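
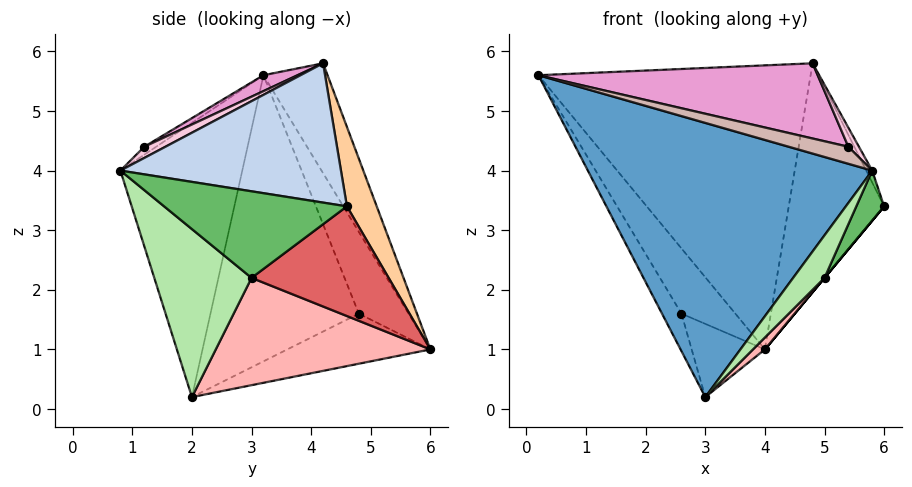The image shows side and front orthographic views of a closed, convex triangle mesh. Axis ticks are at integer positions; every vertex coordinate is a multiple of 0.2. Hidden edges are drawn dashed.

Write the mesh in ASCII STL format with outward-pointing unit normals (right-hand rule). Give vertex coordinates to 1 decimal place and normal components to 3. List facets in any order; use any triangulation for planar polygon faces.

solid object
 facet normal -0.394 -0.919 0.000
  outer loop
   vertex 3.0 2.0 0.2
   vertex 5.8 0.8 4.0
   vertex 0.2 3.2 5.6
  endloop
 endfacet
 facet normal 0.893 0.024 0.450
  outer loop
   vertex 4.8 4.2 5.8
   vertex 5.8 0.8 4.0
   vertex 6.0 4.6 3.4
  endloop
 endfacet
 facet normal -0.213 0.903 0.374
  outer loop
   vertex 4.8 4.2 5.8
   vertex 4.0 6.0 1.0
   vertex 0.2 3.2 5.6
  endloop
 endfacet
 facet normal 0.285 0.912 0.295
  outer loop
   vertex 4.8 4.2 5.8
   vertex 6.0 4.6 3.4
   vertex 4.0 6.0 1.0
  endloop
 endfacet
 facet normal 0.839 -0.128 -0.529
  outer loop
   vertex 5.0 3.0 2.2
   vertex 6.0 4.6 3.4
   vertex 5.8 0.8 4.0
  endloop
 endfacet
 facet normal 0.744 -0.240 -0.624
  outer loop
   vertex 5.0 3.0 2.2
   vertex 5.8 0.8 4.0
   vertex 3.0 2.0 0.2
  endloop
 endfacet
 facet normal 0.768 0.000 -0.640
  outer loop
   vertex 5.0 3.0 2.2
   vertex 4.0 6.0 1.0
   vertex 6.0 4.6 3.4
  endloop
 endfacet
 facet normal 0.716 -0.040 -0.697
  outer loop
   vertex 5.0 3.0 2.2
   vertex 3.0 2.0 0.2
   vertex 4.0 6.0 1.0
  endloop
 endfacet
 facet normal -0.871 0.114 -0.477
  outer loop
   vertex 2.6 4.8 1.6
   vertex 3.0 2.0 0.2
   vertex 0.2 3.2 5.6
  endloop
 endfacet
 facet normal -0.674 0.730 -0.112
  outer loop
   vertex 2.6 4.8 1.6
   vertex 0.2 3.2 5.6
   vertex 4.0 6.0 1.0
  endloop
 endfacet
 facet normal -0.580 0.297 -0.759
  outer loop
   vertex 2.6 4.8 1.6
   vertex 4.0 6.0 1.0
   vertex 3.0 2.0 0.2
  endloop
 endfacet
 facet normal -0.154 -0.772 0.617
  outer loop
   vertex 5.4 1.2 4.4
   vertex 0.2 3.2 5.6
   vertex 5.8 0.8 4.0
  endloop
 endfacet
 facet normal 0.050 -0.414 0.909
  outer loop
   vertex 5.4 1.2 4.4
   vertex 4.8 4.2 5.8
   vertex 0.2 3.2 5.6
  endloop
 endfacet
 facet normal 0.535 -0.267 0.802
  outer loop
   vertex 5.4 1.2 4.4
   vertex 5.8 0.8 4.0
   vertex 4.8 4.2 5.8
  endloop
 endfacet
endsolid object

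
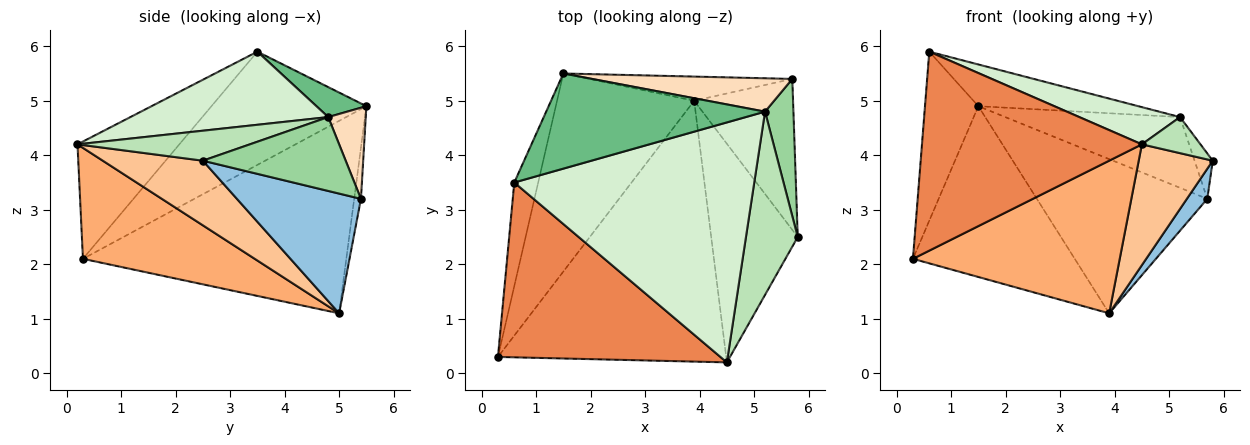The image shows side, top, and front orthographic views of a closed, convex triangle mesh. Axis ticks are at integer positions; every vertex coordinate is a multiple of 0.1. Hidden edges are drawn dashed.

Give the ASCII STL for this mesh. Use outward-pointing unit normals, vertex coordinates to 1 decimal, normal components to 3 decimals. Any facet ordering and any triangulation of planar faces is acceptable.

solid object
 facet normal -0.728 0.447 -0.519
  outer loop
   vertex 3.9 5.0 1.1
   vertex 0.3 0.3 2.1
   vertex 1.5 5.5 4.9
  endloop
 endfacet
 facet normal 0.765 -0.126 -0.632
  outer loop
   vertex 5.7 5.4 3.2
   vertex 5.8 2.5 3.9
   vertex 3.9 5.0 1.1
  endloop
 endfacet
 facet normal -0.039 0.987 -0.155
  outer loop
   vertex 5.7 5.4 3.2
   vertex 3.9 5.0 1.1
   vertex 1.5 5.5 4.9
  endloop
 endfacet
 facet normal -0.927 0.319 -0.196
  outer loop
   vertex 0.6 3.5 5.9
   vertex 1.5 5.5 4.9
   vertex 0.3 0.3 2.1
  endloop
 endfacet
 facet normal -0.329 -0.709 0.623
  outer loop
   vertex 4.5 0.2 4.2
   vertex 0.6 3.5 5.9
   vertex 0.3 0.3 2.1
  endloop
 endfacet
 facet normal 0.387 -0.466 -0.796
  outer loop
   vertex 4.5 0.2 4.2
   vertex 0.3 0.3 2.1
   vertex 3.9 5.0 1.1
  endloop
 endfacet
 facet normal 0.547 -0.405 -0.733
  outer loop
   vertex 4.5 0.2 4.2
   vertex 3.9 5.0 1.1
   vertex 5.8 2.5 3.9
  endloop
 endfacet
 facet normal 0.191 0.888 0.419
  outer loop
   vertex 5.2 4.8 4.7
   vertex 5.7 5.4 3.2
   vertex 1.5 5.5 4.9
  endloop
 endfacet
 facet normal 0.124 0.398 0.909
  outer loop
   vertex 5.2 4.8 4.7
   vertex 1.5 5.5 4.9
   vertex 0.6 3.5 5.9
  endloop
 endfacet
 facet normal 0.927 0.118 0.356
  outer loop
   vertex 5.2 4.8 4.7
   vertex 5.8 2.5 3.9
   vertex 5.7 5.4 3.2
  endloop
 endfacet
 facet normal 0.494 -0.168 0.853
  outer loop
   vertex 5.2 4.8 4.7
   vertex 4.5 0.2 4.2
   vertex 5.8 2.5 3.9
  endloop
 endfacet
 facet normal 0.288 -0.147 0.946
  outer loop
   vertex 5.2 4.8 4.7
   vertex 0.6 3.5 5.9
   vertex 4.5 0.2 4.2
  endloop
 endfacet
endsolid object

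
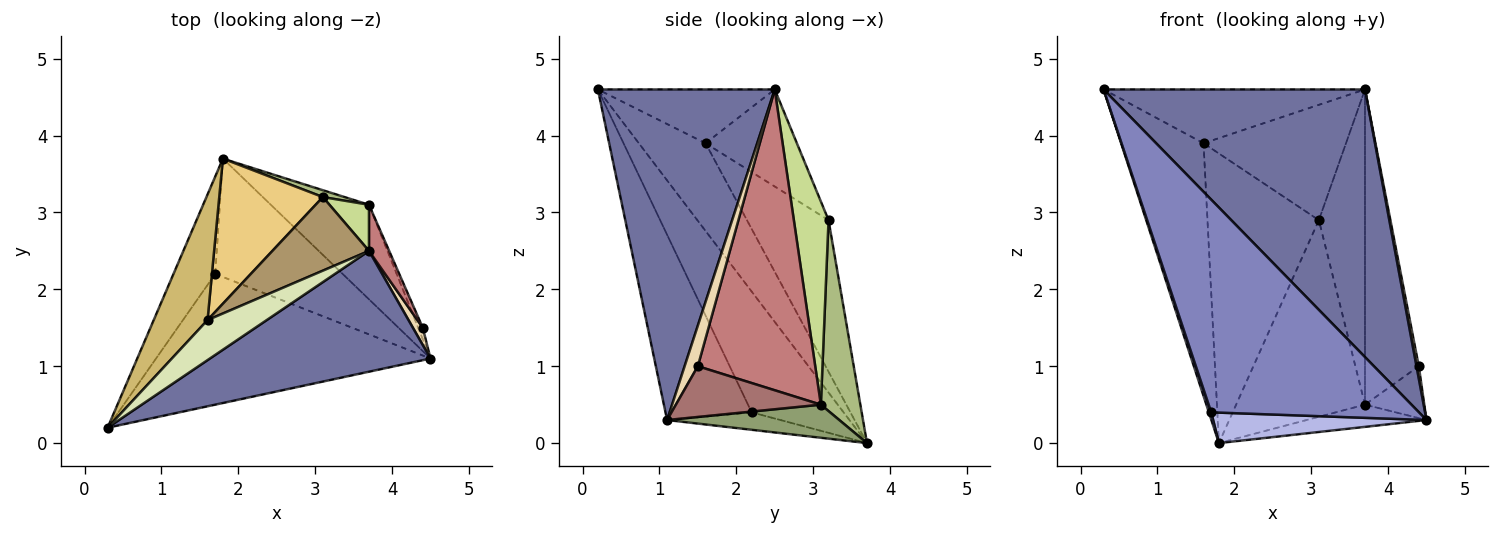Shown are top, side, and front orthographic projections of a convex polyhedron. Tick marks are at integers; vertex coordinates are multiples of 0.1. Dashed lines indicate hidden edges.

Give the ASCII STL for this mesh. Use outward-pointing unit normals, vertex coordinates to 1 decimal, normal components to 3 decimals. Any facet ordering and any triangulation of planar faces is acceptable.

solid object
 facet normal 0.525 -0.776 0.350
  outer loop
   vertex 3.7 2.5 4.6
   vertex 0.3 0.2 4.6
   vertex 4.5 1.1 0.3
  endloop
 endfacet
 facet normal -0.333 -0.803 -0.494
  outer loop
   vertex 1.7 2.2 0.4
   vertex 4.5 1.1 0.3
   vertex 0.3 0.2 4.6
  endloop
 endfacet
 facet normal -0.945 -0.024 -0.326
  outer loop
   vertex 1.7 2.2 0.4
   vertex 0.3 0.2 4.6
   vertex 1.8 3.7 0.0
  endloop
 endfacet
 facet normal -0.131 -0.247 -0.960
  outer loop
   vertex 1.7 2.2 0.4
   vertex 1.8 3.7 0.0
   vertex 4.5 1.1 0.3
  endloop
 endfacet
 facet normal 0.312 0.217 -0.925
  outer loop
   vertex 3.7 3.1 0.5
   vertex 4.5 1.1 0.3
   vertex 1.8 3.7 0.0
  endloop
 endfacet
 facet normal 0.293 0.956 0.033
  outer loop
   vertex 3.7 3.1 0.5
   vertex 1.8 3.7 0.0
   vertex 3.1 3.2 2.9
  endloop
 endfacet
 facet normal 0.597 0.794 0.116
  outer loop
   vertex 3.7 3.1 0.5
   vertex 3.1 3.2 2.9
   vertex 3.7 2.5 4.6
  endloop
 endfacet
 facet normal -0.477 0.705 0.524
  outer loop
   vertex 1.6 1.6 3.9
   vertex 0.3 0.2 4.6
   vertex 3.7 2.5 4.6
  endloop
 endfacet
 facet normal -0.476 0.742 0.473
  outer loop
   vertex 1.6 1.6 3.9
   vertex 3.7 2.5 4.6
   vertex 3.1 3.2 2.9
  endloop
 endfacet
 facet normal -0.587 0.725 0.360
  outer loop
   vertex 1.6 1.6 3.9
   vertex 1.8 3.7 0.0
   vertex 0.3 0.2 4.6
  endloop
 endfacet
 facet normal -0.548 0.748 0.375
  outer loop
   vertex 1.6 1.6 3.9
   vertex 3.1 3.2 2.9
   vertex 1.8 3.7 0.0
  endloop
 endfacet
 facet normal 0.958 -0.168 0.233
  outer loop
   vertex 4.4 1.5 1.0
   vertex 3.7 2.5 4.6
   vertex 4.5 1.1 0.3
  endloop
 endfacet
 facet normal 0.922 0.377 -0.084
  outer loop
   vertex 4.4 1.5 1.0
   vertex 4.5 1.1 0.3
   vertex 3.7 3.1 0.5
  endloop
 endfacet
 facet normal 0.907 0.416 0.061
  outer loop
   vertex 4.4 1.5 1.0
   vertex 3.7 3.1 0.5
   vertex 3.7 2.5 4.6
  endloop
 endfacet
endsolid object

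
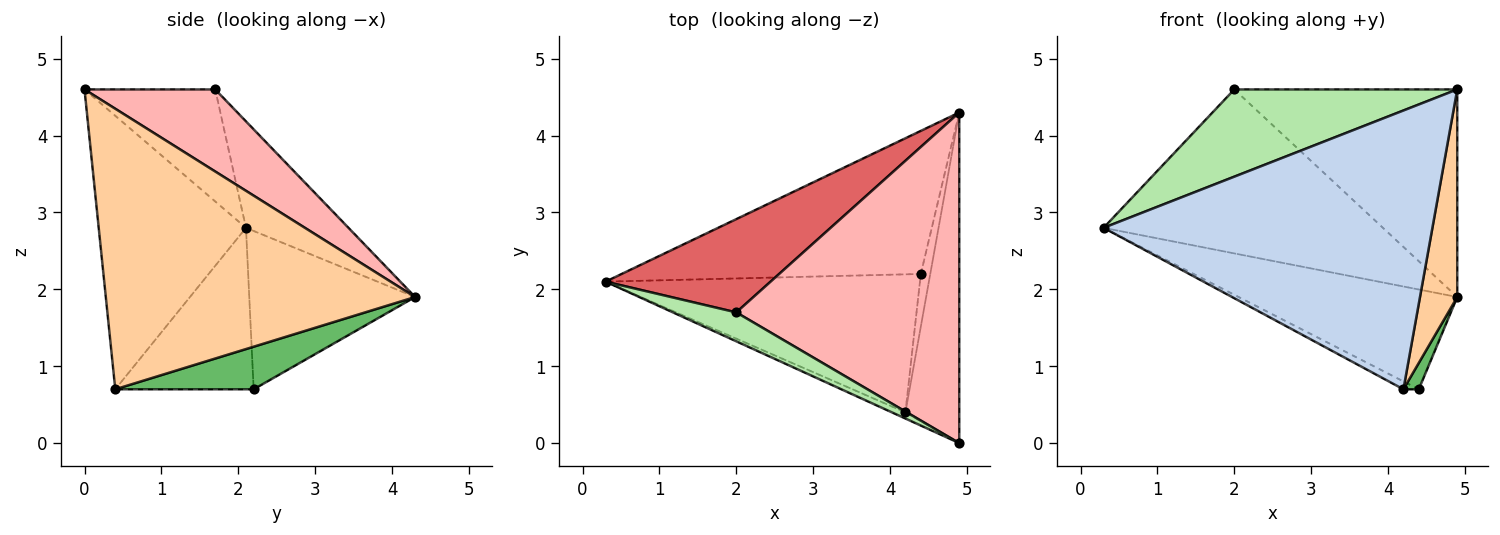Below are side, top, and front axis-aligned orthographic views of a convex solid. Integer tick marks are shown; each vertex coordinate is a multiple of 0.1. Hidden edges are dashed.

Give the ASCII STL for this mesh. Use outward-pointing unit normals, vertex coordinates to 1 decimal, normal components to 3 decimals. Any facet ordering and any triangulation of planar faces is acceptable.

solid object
 facet normal -0.398 0.525 -0.752
  outer loop
   vertex 4.4 2.2 0.7
   vertex 0.3 2.1 2.8
   vertex 4.9 4.3 1.9
  endloop
 endfacet
 facet normal -0.409 -0.912 -0.020
  outer loop
   vertex 4.2 0.4 0.7
   vertex 4.9 0.0 4.6
   vertex 0.3 2.1 2.8
  endloop
 endfacet
 facet normal -0.456 0.051 -0.888
  outer loop
   vertex 4.2 0.4 0.7
   vertex 0.3 2.1 2.8
   vertex 4.4 2.2 0.7
  endloop
 endfacet
 facet normal 0.975 -0.117 -0.187
  outer loop
   vertex 4.2 0.4 0.7
   vertex 4.9 4.3 1.9
   vertex 4.9 0.0 4.6
  endloop
 endfacet
 facet normal 0.970 -0.108 -0.216
  outer loop
   vertex 4.2 0.4 0.7
   vertex 4.4 2.2 0.7
   vertex 4.9 4.3 1.9
  endloop
 endfacet
 facet normal -0.486 -0.829 0.275
  outer loop
   vertex 2.0 1.7 4.6
   vertex 0.3 2.1 2.8
   vertex 4.9 0.0 4.6
  endloop
 endfacet
 facet normal -0.304 0.828 0.471
  outer loop
   vertex 2.0 1.7 4.6
   vertex 4.9 4.3 1.9
   vertex 0.3 2.1 2.8
  endloop
 endfacet
 facet normal 0.298 0.508 0.809
  outer loop
   vertex 2.0 1.7 4.6
   vertex 4.9 0.0 4.6
   vertex 4.9 4.3 1.9
  endloop
 endfacet
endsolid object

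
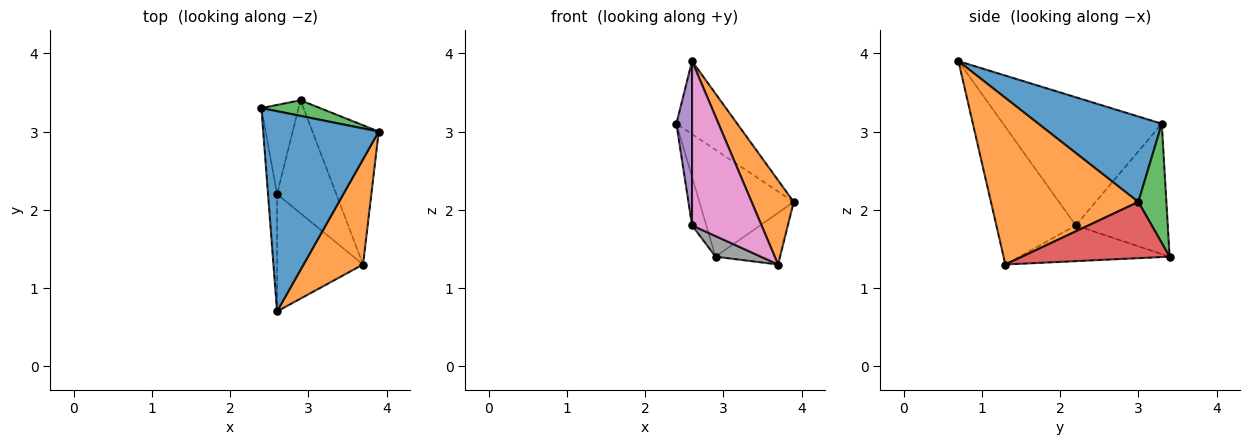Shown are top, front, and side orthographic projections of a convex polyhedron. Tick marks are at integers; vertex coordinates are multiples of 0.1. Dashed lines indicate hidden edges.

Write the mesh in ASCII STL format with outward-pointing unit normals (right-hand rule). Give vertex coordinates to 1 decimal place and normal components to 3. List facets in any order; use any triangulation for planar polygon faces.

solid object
 facet normal 0.571 0.281 0.772
  outer loop
   vertex 2.6 0.7 3.9
   vertex 3.9 3.0 2.1
   vertex 2.4 3.3 3.1
  endloop
 endfacet
 facet normal 0.909 -0.260 0.325
  outer loop
   vertex 3.7 1.3 1.3
   vertex 3.9 3.0 2.1
   vertex 2.6 0.7 3.9
  endloop
 endfacet
 facet normal 0.282 0.949 0.139
  outer loop
   vertex 2.9 3.4 1.4
   vertex 2.4 3.3 3.1
   vertex 3.9 3.0 2.1
  endloop
 endfacet
 facet normal 0.622 0.272 -0.734
  outer loop
   vertex 2.9 3.4 1.4
   vertex 3.9 3.0 2.1
   vertex 3.7 1.3 1.3
  endloop
 endfacet
 facet normal -0.993 -0.098 -0.070
  outer loop
   vertex 2.6 2.2 1.8
   vertex 2.6 0.7 3.9
   vertex 2.4 3.3 3.1
  endloop
 endfacet
 facet normal -0.951 0.147 -0.271
  outer loop
   vertex 2.6 2.2 1.8
   vertex 2.4 3.3 3.1
   vertex 2.9 3.4 1.4
  endloop
 endfacet
 facet normal -0.681 -0.596 -0.426
  outer loop
   vertex 2.6 2.2 1.8
   vertex 3.7 1.3 1.3
   vertex 2.6 0.7 3.9
  endloop
 endfacet
 facet normal -0.511 -0.154 -0.846
  outer loop
   vertex 2.6 2.2 1.8
   vertex 2.9 3.4 1.4
   vertex 3.7 1.3 1.3
  endloop
 endfacet
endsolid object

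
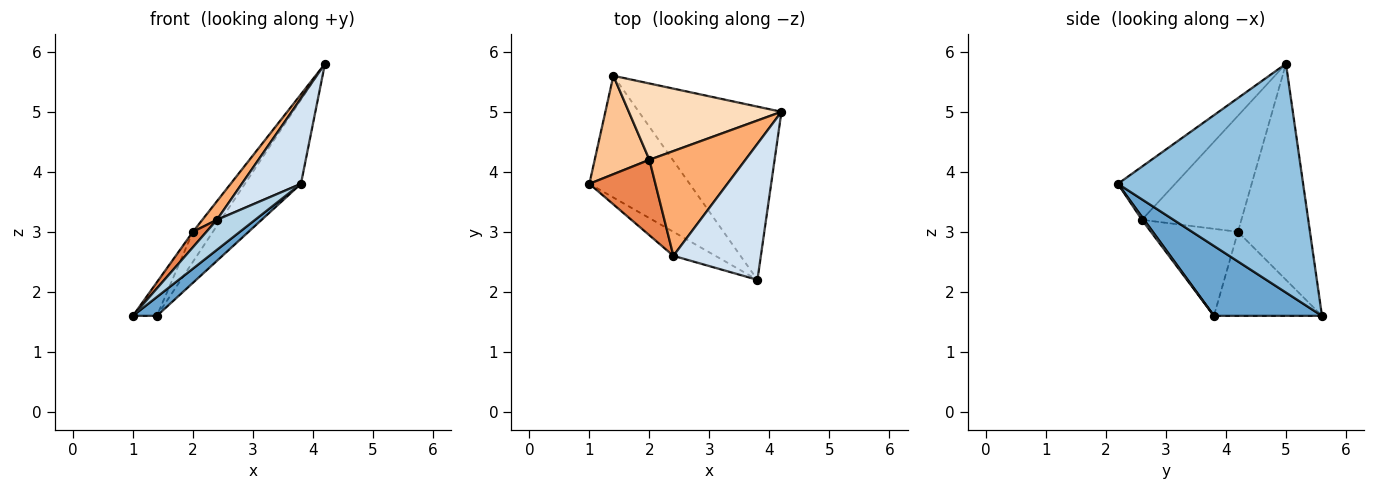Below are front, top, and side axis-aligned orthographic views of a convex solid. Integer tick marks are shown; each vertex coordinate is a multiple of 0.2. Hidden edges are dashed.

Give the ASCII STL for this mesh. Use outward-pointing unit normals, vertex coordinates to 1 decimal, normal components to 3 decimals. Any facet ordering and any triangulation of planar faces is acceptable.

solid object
 facet normal 0.567 -0.126 -0.814
  outer loop
   vertex 1.4 5.6 1.6
   vertex 3.8 2.2 3.8
   vertex 1.0 3.8 1.6
  endloop
 endfacet
 facet normal 0.822 0.249 -0.512
  outer loop
   vertex 1.4 5.6 1.6
   vertex 4.2 5.0 5.8
   vertex 3.8 2.2 3.8
  endloop
 endfacet
 facet normal 0.045 -0.780 -0.624
  outer loop
   vertex 2.4 2.6 3.2
   vertex 1.0 3.8 1.6
   vertex 3.8 2.2 3.8
  endloop
 endfacet
 facet normal -0.458 -0.473 0.753
  outer loop
   vertex 2.4 2.6 3.2
   vertex 3.8 2.2 3.8
   vertex 4.2 5.0 5.8
  endloop
 endfacet
 facet normal -0.791 -0.123 0.600
  outer loop
   vertex 2.0 4.2 3.0
   vertex 1.0 3.8 1.6
   vertex 2.4 2.6 3.2
  endloop
 endfacet
 facet normal -0.766 -0.112 0.634
  outer loop
   vertex 2.0 4.2 3.0
   vertex 2.4 2.6 3.2
   vertex 4.2 5.0 5.8
  endloop
 endfacet
 facet normal -0.824 0.183 0.536
  outer loop
   vertex 2.0 4.2 3.0
   vertex 1.4 5.6 1.6
   vertex 1.0 3.8 1.6
  endloop
 endfacet
 facet normal -0.797 0.221 0.563
  outer loop
   vertex 2.0 4.2 3.0
   vertex 4.2 5.0 5.8
   vertex 1.4 5.6 1.6
  endloop
 endfacet
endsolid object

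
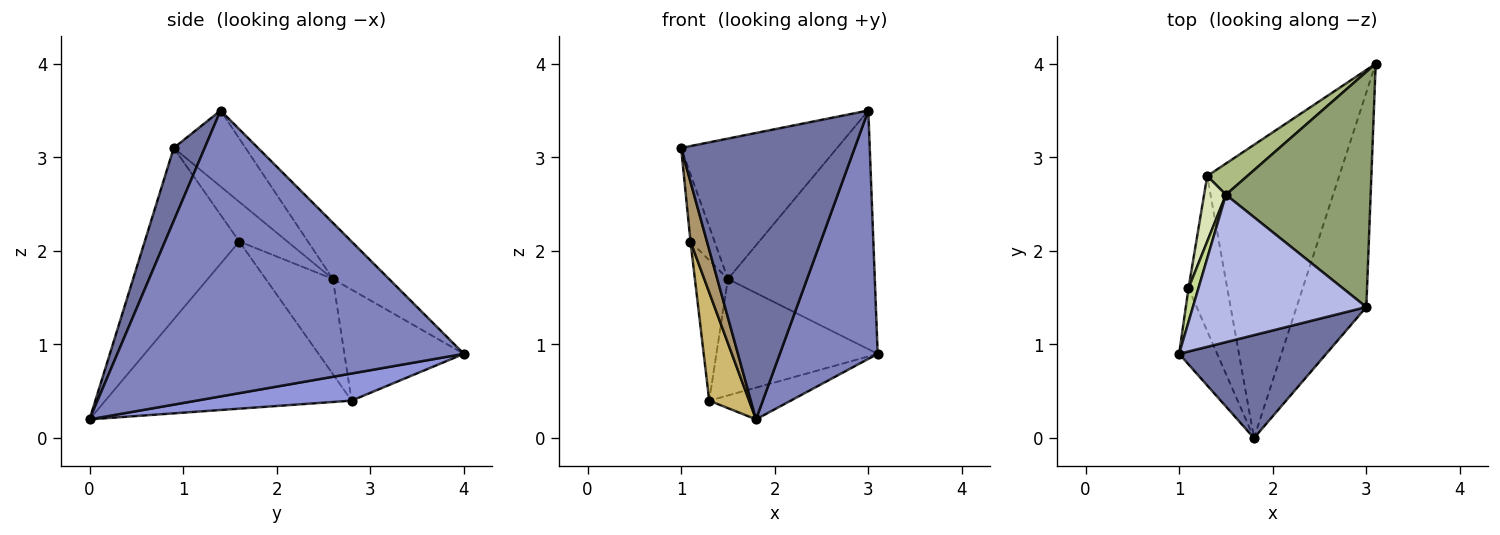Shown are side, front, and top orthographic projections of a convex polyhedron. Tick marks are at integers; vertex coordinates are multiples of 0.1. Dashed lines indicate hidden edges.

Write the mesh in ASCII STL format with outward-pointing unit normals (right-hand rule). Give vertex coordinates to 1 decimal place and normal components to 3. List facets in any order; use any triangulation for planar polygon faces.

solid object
 facet normal 0.165 -0.928 0.334
  outer loop
   vertex 1.8 0.0 0.2
   vertex 3.0 1.4 3.5
   vertex 1.0 0.9 3.1
  endloop
 endfacet
 facet normal 0.937 -0.265 -0.228
  outer loop
   vertex 1.8 0.0 0.2
   vertex 3.1 4.0 0.9
   vertex 3.0 1.4 3.5
  endloop
 endfacet
 facet normal 0.200 0.105 -0.974
  outer loop
   vertex 1.3 2.8 0.4
   vertex 3.1 4.0 0.9
   vertex 1.8 0.0 0.2
  endloop
 endfacet
 facet normal -0.302 0.657 0.690
  outer loop
   vertex 1.5 2.6 1.7
   vertex 1.0 0.9 3.1
   vertex 3.0 1.4 3.5
  endloop
 endfacet
 facet normal -0.263 0.687 0.677
  outer loop
   vertex 1.5 2.6 1.7
   vertex 3.0 1.4 3.5
   vertex 3.1 4.0 0.9
  endloop
 endfacet
 facet normal -0.582 0.785 0.210
  outer loop
   vertex 1.5 2.6 1.7
   vertex 3.1 4.0 0.9
   vertex 1.3 2.8 0.4
  endloop
 endfacet
 facet normal -0.873 0.436 0.218
  outer loop
   vertex 1.1 1.6 2.1
   vertex 1.0 0.9 3.1
   vertex 1.5 2.6 1.7
  endloop
 endfacet
 facet normal -0.879 0.432 0.202
  outer loop
   vertex 1.1 1.6 2.1
   vertex 1.5 2.6 1.7
   vertex 1.3 2.8 0.4
  endloop
 endfacet
 facet normal -0.962 -0.168 -0.214
  outer loop
   vertex 1.1 1.6 2.1
   vertex 1.8 0.0 0.2
   vertex 1.0 0.9 3.1
  endloop
 endfacet
 facet normal -0.962 -0.156 -0.223
  outer loop
   vertex 1.1 1.6 2.1
   vertex 1.3 2.8 0.4
   vertex 1.8 0.0 0.2
  endloop
 endfacet
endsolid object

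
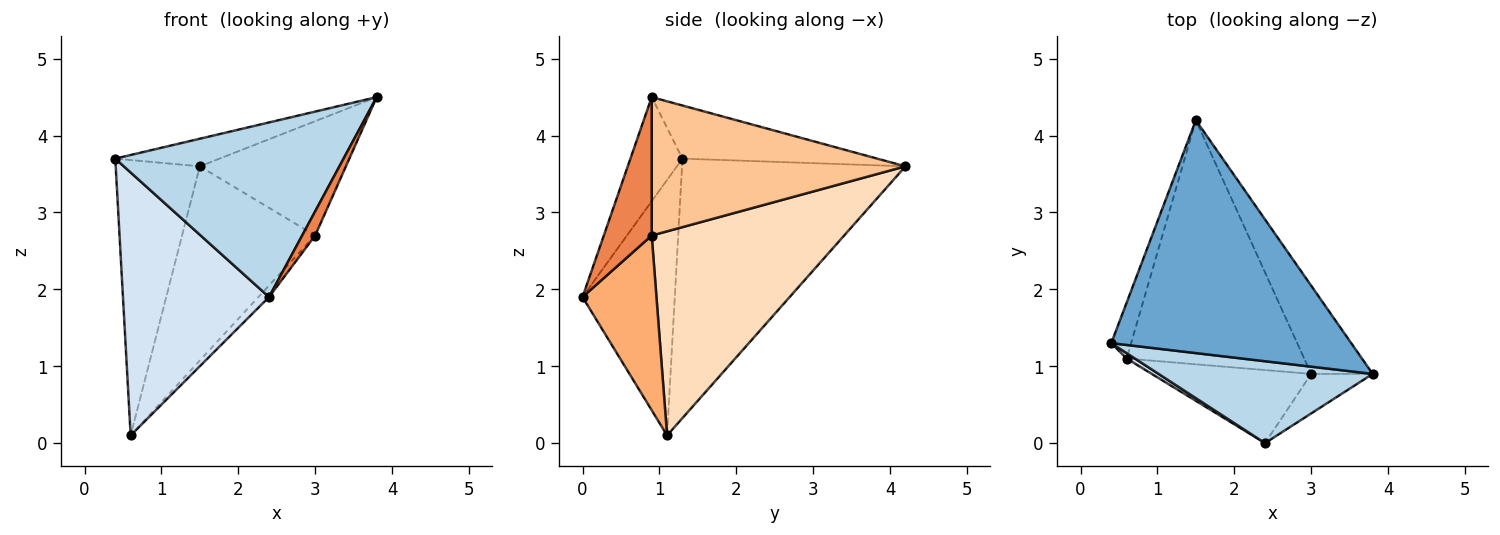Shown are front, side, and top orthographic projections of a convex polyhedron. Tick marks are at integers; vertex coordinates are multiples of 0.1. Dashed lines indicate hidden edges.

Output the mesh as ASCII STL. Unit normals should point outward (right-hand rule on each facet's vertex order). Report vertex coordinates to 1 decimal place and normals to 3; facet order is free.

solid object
 facet normal -0.215 0.115 0.970
  outer loop
   vertex 1.5 4.2 3.6
   vertex 0.4 1.3 3.7
   vertex 3.8 0.9 4.5
  endloop
 endfacet
 facet normal -0.933 0.352 -0.071
  outer loop
   vertex 0.6 1.1 0.1
   vertex 0.4 1.3 3.7
   vertex 1.5 4.2 3.6
  endloop
 endfacet
 facet normal -0.202 -0.887 0.416
  outer loop
   vertex 2.4 0.0 1.9
   vertex 3.8 0.9 4.5
   vertex 0.4 1.3 3.7
  endloop
 endfacet
 facet normal -0.534 -0.845 0.017
  outer loop
   vertex 2.4 0.0 1.9
   vertex 0.4 1.3 3.7
   vertex 0.6 1.1 0.1
  endloop
 endfacet
 facet normal 0.887 -0.241 -0.394
  outer loop
   vertex 3.0 0.9 2.7
   vertex 3.8 0.9 4.5
   vertex 2.4 0.0 1.9
  endloop
 endfacet
 facet normal 0.735 0.106 -0.670
  outer loop
   vertex 3.0 0.9 2.7
   vertex 2.4 0.0 1.9
   vertex 0.6 1.1 0.1
  endloop
 endfacet
 facet normal 0.809 0.466 -0.359
  outer loop
   vertex 3.0 0.9 2.7
   vertex 1.5 4.2 3.6
   vertex 3.8 0.9 4.5
  endloop
 endfacet
 facet normal 0.669 0.463 -0.582
  outer loop
   vertex 3.0 0.9 2.7
   vertex 0.6 1.1 0.1
   vertex 1.5 4.2 3.6
  endloop
 endfacet
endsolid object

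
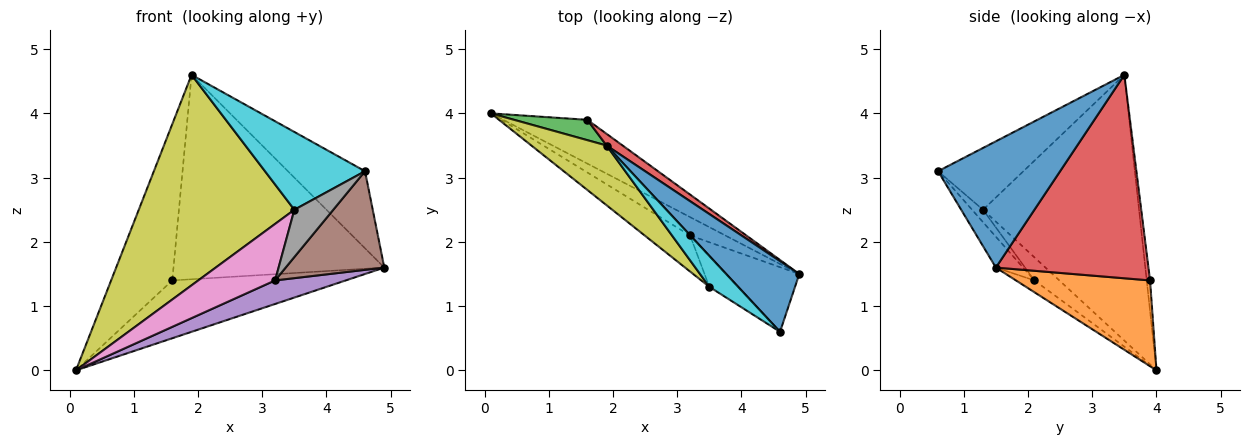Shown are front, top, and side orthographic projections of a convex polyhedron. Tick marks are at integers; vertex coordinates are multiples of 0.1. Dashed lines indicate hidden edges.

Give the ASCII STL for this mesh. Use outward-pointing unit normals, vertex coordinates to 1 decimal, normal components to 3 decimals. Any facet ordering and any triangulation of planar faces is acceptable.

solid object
 facet normal 0.759 0.480 0.440
  outer loop
   vertex 1.9 3.5 4.6
   vertex 4.6 0.6 3.1
   vertex 4.9 1.5 1.6
  endloop
 endfacet
 facet normal 0.525 0.679 -0.514
  outer loop
   vertex 1.6 3.9 1.4
   vertex 4.9 1.5 1.6
   vertex 0.1 4.0 0.0
  endloop
 endfacet
 facet normal -0.054 0.990 0.129
  outer loop
   vertex 1.6 3.9 1.4
   vertex 0.1 4.0 0.0
   vertex 1.9 3.5 4.6
  endloop
 endfacet
 facet normal 0.586 0.809 0.046
  outer loop
   vertex 1.6 3.9 1.4
   vertex 1.9 3.5 4.6
   vertex 4.9 1.5 1.6
  endloop
 endfacet
 facet normal -0.202 -0.773 -0.602
  outer loop
   vertex 3.2 2.1 1.4
   vertex 0.1 4.0 0.0
   vertex 4.9 1.5 1.6
  endloop
 endfacet
 facet normal -0.225 -0.815 -0.534
  outer loop
   vertex 3.2 2.1 1.4
   vertex 4.9 1.5 1.6
   vertex 4.6 0.6 3.1
  endloop
 endfacet
 facet normal -0.264 -0.813 -0.519
  outer loop
   vertex 3.5 1.3 2.5
   vertex 0.1 4.0 0.0
   vertex 3.2 2.1 1.4
  endloop
 endfacet
 facet normal -0.230 -0.816 -0.531
  outer loop
   vertex 3.5 1.3 2.5
   vertex 3.2 2.1 1.4
   vertex 4.6 0.6 3.1
  endloop
 endfacet
 facet normal -0.694 -0.692 0.196
  outer loop
   vertex 3.5 1.3 2.5
   vertex 1.9 3.5 4.6
   vertex 0.1 4.0 0.0
  endloop
 endfacet
 facet normal -0.621 -0.728 0.289
  outer loop
   vertex 3.5 1.3 2.5
   vertex 4.6 0.6 3.1
   vertex 1.9 3.5 4.6
  endloop
 endfacet
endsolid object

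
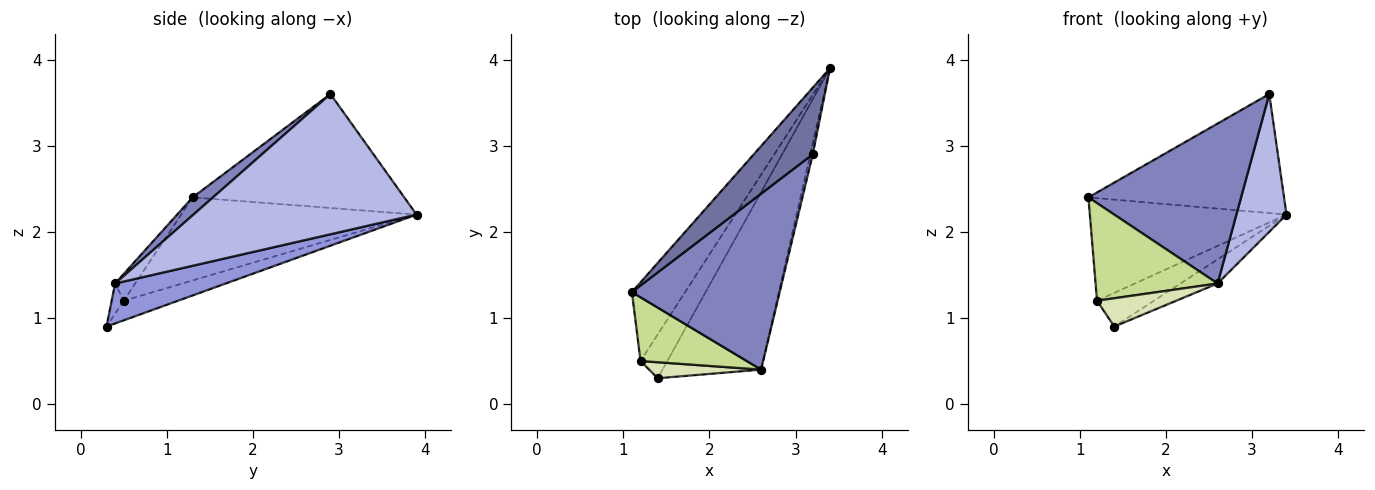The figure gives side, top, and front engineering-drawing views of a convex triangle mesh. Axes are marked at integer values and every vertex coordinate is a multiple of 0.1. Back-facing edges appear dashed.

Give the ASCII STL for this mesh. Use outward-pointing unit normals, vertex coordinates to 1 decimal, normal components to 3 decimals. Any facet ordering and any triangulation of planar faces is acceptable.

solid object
 facet normal -0.686 0.635 0.355
  outer loop
   vertex 3.2 2.9 3.6
   vertex 3.4 3.9 2.2
   vertex 1.1 1.3 2.4
  endloop
 endfacet
 facet normal 0.089 -0.670 0.737
  outer loop
   vertex 2.6 0.4 1.4
   vertex 3.2 2.9 3.6
   vertex 1.1 1.3 2.4
  endloop
 endfacet
 facet normal 0.373 0.125 -0.919
  outer loop
   vertex 2.6 0.4 1.4
   vertex 1.4 0.3 0.9
   vertex 3.4 3.9 2.2
  endloop
 endfacet
 facet normal 0.976 -0.219 -0.017
  outer loop
   vertex 2.6 0.4 1.4
   vertex 3.4 3.9 2.2
   vertex 3.2 2.9 3.6
  endloop
 endfacet
 facet normal -0.689 0.575 -0.441
  outer loop
   vertex 1.2 0.5 1.2
   vertex 1.1 1.3 2.4
   vertex 3.4 3.9 2.2
  endloop
 endfacet
 facet normal -0.502 0.527 -0.686
  outer loop
   vertex 1.2 0.5 1.2
   vertex 3.4 3.9 2.2
   vertex 1.4 0.3 0.9
  endloop
 endfacet
 facet normal -0.137 -0.829 0.542
  outer loop
   vertex 1.2 0.5 1.2
   vertex 2.6 0.4 1.4
   vertex 1.1 1.3 2.4
  endloop
 endfacet
 facet normal -0.131 -0.863 0.488
  outer loop
   vertex 1.2 0.5 1.2
   vertex 1.4 0.3 0.9
   vertex 2.6 0.4 1.4
  endloop
 endfacet
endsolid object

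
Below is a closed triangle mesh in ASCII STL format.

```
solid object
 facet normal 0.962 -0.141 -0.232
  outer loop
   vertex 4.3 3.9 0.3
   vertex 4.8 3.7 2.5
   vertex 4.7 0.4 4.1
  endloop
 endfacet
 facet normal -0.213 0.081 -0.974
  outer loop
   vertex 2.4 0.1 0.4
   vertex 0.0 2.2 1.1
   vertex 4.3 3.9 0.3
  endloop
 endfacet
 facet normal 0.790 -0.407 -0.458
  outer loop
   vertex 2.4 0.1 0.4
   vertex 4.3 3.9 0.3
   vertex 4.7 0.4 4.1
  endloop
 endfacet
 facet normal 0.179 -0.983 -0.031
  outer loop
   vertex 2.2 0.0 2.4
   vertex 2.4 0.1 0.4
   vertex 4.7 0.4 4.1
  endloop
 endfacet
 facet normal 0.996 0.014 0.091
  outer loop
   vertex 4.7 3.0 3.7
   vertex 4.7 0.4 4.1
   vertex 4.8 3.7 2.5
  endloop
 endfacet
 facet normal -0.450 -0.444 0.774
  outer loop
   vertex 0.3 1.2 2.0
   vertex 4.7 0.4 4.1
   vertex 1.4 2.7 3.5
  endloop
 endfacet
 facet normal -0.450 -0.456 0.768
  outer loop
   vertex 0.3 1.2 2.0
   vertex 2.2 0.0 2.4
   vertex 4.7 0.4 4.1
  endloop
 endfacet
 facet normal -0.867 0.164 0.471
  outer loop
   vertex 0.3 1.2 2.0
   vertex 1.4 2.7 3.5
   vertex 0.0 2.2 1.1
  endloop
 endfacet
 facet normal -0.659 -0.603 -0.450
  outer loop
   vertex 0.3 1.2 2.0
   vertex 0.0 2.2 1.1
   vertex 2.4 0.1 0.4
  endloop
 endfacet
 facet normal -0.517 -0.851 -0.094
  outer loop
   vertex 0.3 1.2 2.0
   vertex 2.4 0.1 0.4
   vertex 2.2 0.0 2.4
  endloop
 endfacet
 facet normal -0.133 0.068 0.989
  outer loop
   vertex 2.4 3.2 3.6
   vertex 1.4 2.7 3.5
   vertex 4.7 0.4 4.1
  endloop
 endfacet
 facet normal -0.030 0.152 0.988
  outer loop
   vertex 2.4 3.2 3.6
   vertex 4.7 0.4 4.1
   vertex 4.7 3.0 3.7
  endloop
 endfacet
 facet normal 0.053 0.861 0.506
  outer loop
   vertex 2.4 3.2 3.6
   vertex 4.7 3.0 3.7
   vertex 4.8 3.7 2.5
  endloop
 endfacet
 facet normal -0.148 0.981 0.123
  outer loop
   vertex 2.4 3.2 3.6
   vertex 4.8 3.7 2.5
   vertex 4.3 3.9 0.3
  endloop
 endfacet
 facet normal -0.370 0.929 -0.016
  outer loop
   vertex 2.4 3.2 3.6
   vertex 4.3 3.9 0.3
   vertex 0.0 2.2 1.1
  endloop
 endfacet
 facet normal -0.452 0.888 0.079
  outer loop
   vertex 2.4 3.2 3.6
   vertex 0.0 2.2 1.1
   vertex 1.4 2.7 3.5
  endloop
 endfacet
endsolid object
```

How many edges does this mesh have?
24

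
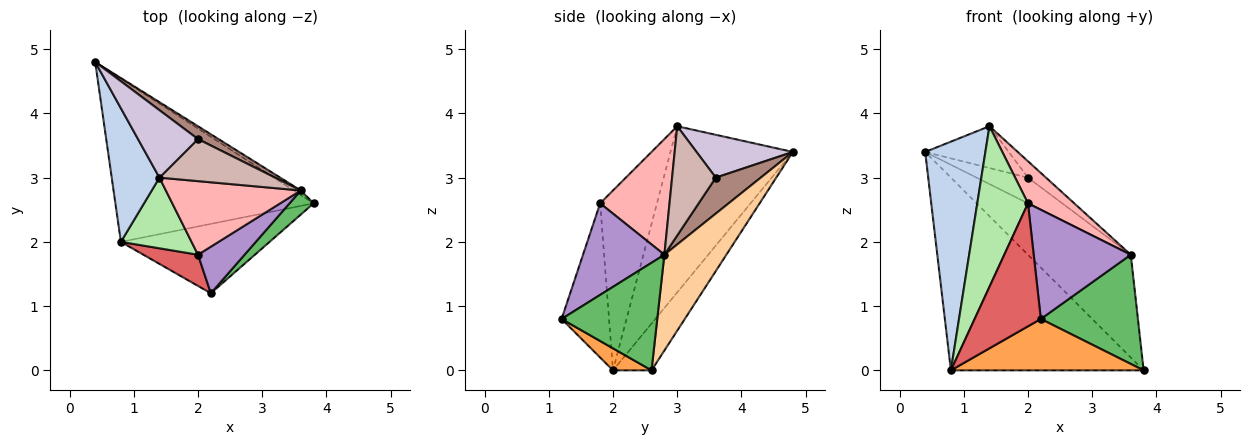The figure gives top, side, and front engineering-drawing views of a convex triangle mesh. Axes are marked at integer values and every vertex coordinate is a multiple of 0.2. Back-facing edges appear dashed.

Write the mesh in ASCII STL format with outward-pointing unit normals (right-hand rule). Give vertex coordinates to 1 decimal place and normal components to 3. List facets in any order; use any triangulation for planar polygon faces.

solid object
 facet normal -0.151 0.754 -0.639
  outer loop
   vertex 0.8 2.0 0.0
   vertex 0.4 4.8 3.4
   vertex 3.8 2.6 0.0
  endloop
 endfacet
 facet normal -0.869 -0.427 0.250
  outer loop
   vertex 1.4 3.0 3.8
   vertex 0.4 4.8 3.4
   vertex 0.8 2.0 0.0
  endloop
 endfacet
 facet normal 0.118 -0.591 -0.798
  outer loop
   vertex 2.2 1.2 0.8
   vertex 0.8 2.0 0.0
   vertex 3.8 2.6 0.0
  endloop
 endfacet
 facet normal 0.516 0.856 -0.038
  outer loop
   vertex 3.6 2.8 1.8
   vertex 3.8 2.6 0.0
   vertex 0.4 4.8 3.4
  endloop
 endfacet
 facet normal 0.693 -0.704 0.155
  outer loop
   vertex 3.6 2.8 1.8
   vertex 2.2 1.2 0.8
   vertex 3.8 2.6 0.0
  endloop
 endfacet
 facet normal -0.716 -0.639 0.281
  outer loop
   vertex 2.0 1.8 2.6
   vertex 1.4 3.0 3.8
   vertex 0.8 2.0 0.0
  endloop
 endfacet
 facet normal -0.570 -0.796 0.202
  outer loop
   vertex 2.0 1.8 2.6
   vertex 0.8 2.0 0.0
   vertex 2.2 1.2 0.8
  endloop
 endfacet
 facet normal 0.597 -0.398 0.697
  outer loop
   vertex 2.0 1.8 2.6
   vertex 3.6 2.8 1.8
   vertex 1.4 3.0 3.8
  endloop
 endfacet
 facet normal 0.611 -0.728 0.311
  outer loop
   vertex 2.0 1.8 2.6
   vertex 2.2 1.2 0.8
   vertex 3.6 2.8 1.8
  endloop
 endfacet
 facet normal 0.519 0.450 0.727
  outer loop
   vertex 2.0 3.6 3.0
   vertex 0.4 4.8 3.4
   vertex 1.4 3.0 3.8
  endloop
 endfacet
 facet normal 0.616 0.704 0.352
  outer loop
   vertex 2.0 3.6 3.0
   vertex 3.6 2.8 1.8
   vertex 0.4 4.8 3.4
  endloop
 endfacet
 facet normal 0.661 0.272 0.700
  outer loop
   vertex 2.0 3.6 3.0
   vertex 1.4 3.0 3.8
   vertex 3.6 2.8 1.8
  endloop
 endfacet
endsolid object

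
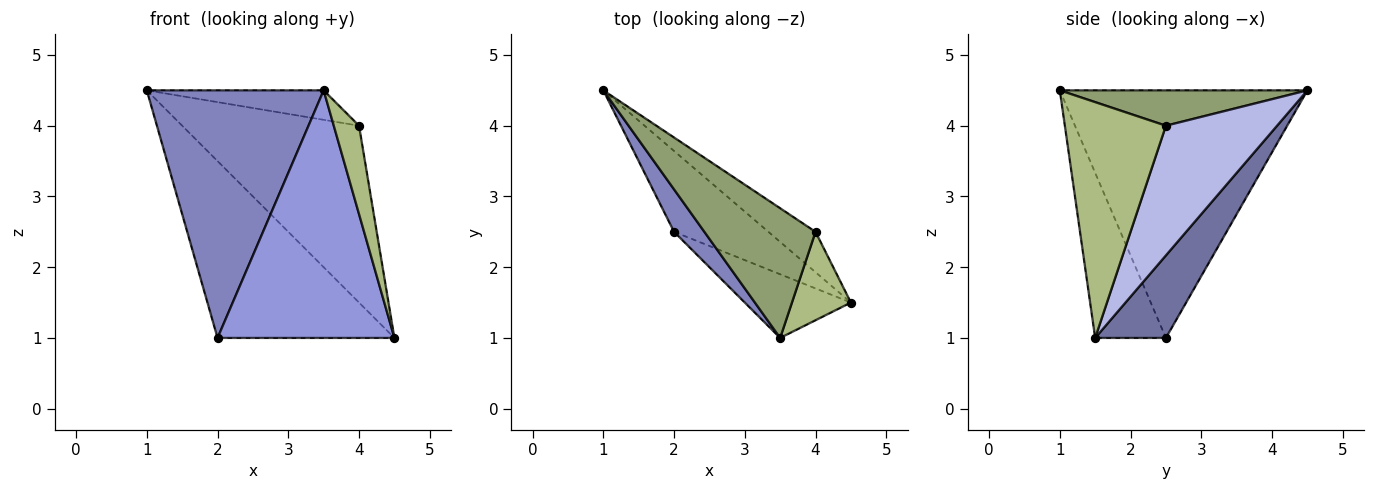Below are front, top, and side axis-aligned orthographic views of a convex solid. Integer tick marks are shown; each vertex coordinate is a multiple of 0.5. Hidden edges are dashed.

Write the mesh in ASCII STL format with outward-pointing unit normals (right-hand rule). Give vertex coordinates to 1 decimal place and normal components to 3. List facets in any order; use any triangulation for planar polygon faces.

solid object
 facet normal 0.342 0.855 -0.391
  outer loop
   vertex 2.0 2.5 1.0
   vertex 1.0 4.5 4.5
   vertex 4.5 1.5 1.0
  endloop
 endfacet
 facet normal -0.810 -0.578 0.099
  outer loop
   vertex 2.0 2.5 1.0
   vertex 3.5 1.0 4.5
   vertex 1.0 4.5 4.5
  endloop
 endfacet
 facet normal -0.361 -0.903 -0.232
  outer loop
   vertex 2.0 2.5 1.0
   vertex 4.5 1.5 1.0
   vertex 3.5 1.0 4.5
  endloop
 endfacet
 facet normal 0.522 0.831 -0.190
  outer loop
   vertex 4.0 2.5 4.0
   vertex 4.5 1.5 1.0
   vertex 1.0 4.5 4.5
  endloop
 endfacet
 facet normal 0.296 0.212 0.931
  outer loop
   vertex 4.0 2.5 4.0
   vertex 1.0 4.5 4.5
   vertex 3.5 1.0 4.5
  endloop
 endfacet
 facet normal 0.943 -0.236 0.236
  outer loop
   vertex 4.0 2.5 4.0
   vertex 3.5 1.0 4.5
   vertex 4.5 1.5 1.0
  endloop
 endfacet
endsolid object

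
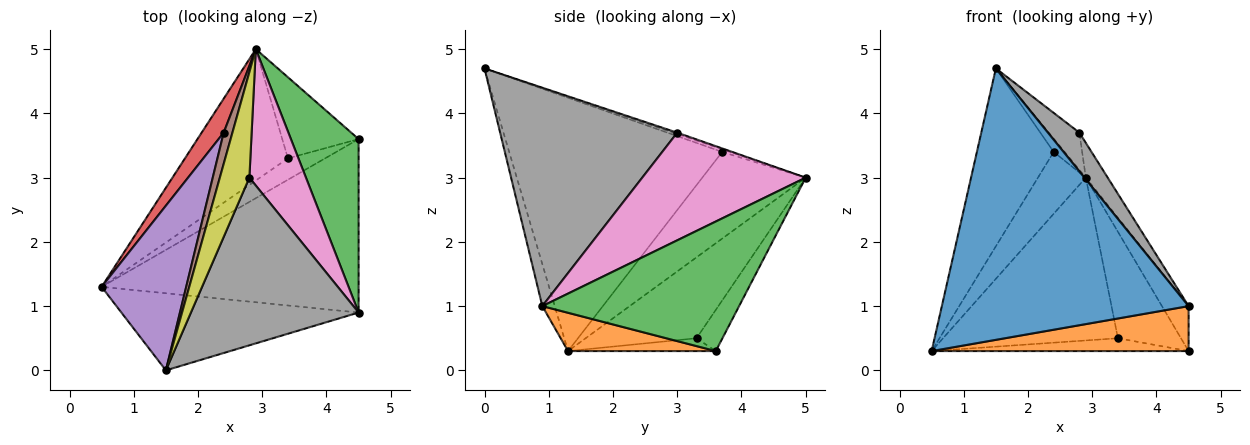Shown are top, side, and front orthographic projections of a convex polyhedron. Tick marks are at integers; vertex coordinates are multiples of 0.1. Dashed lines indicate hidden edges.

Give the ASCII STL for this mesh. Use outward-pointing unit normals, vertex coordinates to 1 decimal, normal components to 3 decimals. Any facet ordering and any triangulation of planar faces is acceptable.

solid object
 facet normal -0.048 -0.961 -0.273
  outer loop
   vertex 1.5 0.0 4.7
   vertex 0.5 1.3 0.3
   vertex 4.5 0.9 1.0
  endloop
 endfacet
 facet normal 0.143 -0.248 -0.958
  outer loop
   vertex 4.5 3.6 0.3
   vertex 4.5 0.9 1.0
   vertex 0.5 1.3 0.3
  endloop
 endfacet
 facet normal 0.880 0.119 0.460
  outer loop
   vertex 4.5 3.6 0.3
   vertex 2.9 5.0 3.0
   vertex 4.5 0.9 1.0
  endloop
 endfacet
 facet normal -0.884 0.409 0.225
  outer loop
   vertex 2.4 3.7 3.4
   vertex 2.9 5.0 3.0
   vertex 0.5 1.3 0.3
  endloop
 endfacet
 facet normal -0.898 0.324 0.300
  outer loop
   vertex 2.4 3.7 3.4
   vertex 0.5 1.3 0.3
   vertex 1.5 0.0 4.7
  endloop
 endfacet
 facet normal -0.273 0.377 0.885
  outer loop
   vertex 2.4 3.7 3.4
   vertex 1.5 0.0 4.7
   vertex 2.9 5.0 3.0
  endloop
 endfacet
 facet normal 0.879 0.118 0.462
  outer loop
   vertex 2.8 3.0 3.7
   vertex 4.5 0.9 1.0
   vertex 2.9 5.0 3.0
  endloop
 endfacet
 facet normal 0.785 -0.139 0.603
  outer loop
   vertex 2.8 3.0 3.7
   vertex 1.5 0.0 4.7
   vertex 4.5 0.9 1.0
  endloop
 endfacet
 facet normal -0.041 0.332 0.942
  outer loop
   vertex 2.8 3.0 3.7
   vertex 2.9 5.0 3.0
   vertex 1.5 0.0 4.7
  endloop
 endfacet
 facet normal -0.443 0.698 -0.563
  outer loop
   vertex 3.4 3.3 0.5
   vertex 0.5 1.3 0.3
   vertex 2.9 5.0 3.0
  endloop
 endfacet
 facet normal -0.284 0.494 -0.822
  outer loop
   vertex 3.4 3.3 0.5
   vertex 4.5 3.6 0.3
   vertex 0.5 1.3 0.3
  endloop
 endfacet
 facet normal -0.311 0.756 -0.576
  outer loop
   vertex 3.4 3.3 0.5
   vertex 2.9 5.0 3.0
   vertex 4.5 3.6 0.3
  endloop
 endfacet
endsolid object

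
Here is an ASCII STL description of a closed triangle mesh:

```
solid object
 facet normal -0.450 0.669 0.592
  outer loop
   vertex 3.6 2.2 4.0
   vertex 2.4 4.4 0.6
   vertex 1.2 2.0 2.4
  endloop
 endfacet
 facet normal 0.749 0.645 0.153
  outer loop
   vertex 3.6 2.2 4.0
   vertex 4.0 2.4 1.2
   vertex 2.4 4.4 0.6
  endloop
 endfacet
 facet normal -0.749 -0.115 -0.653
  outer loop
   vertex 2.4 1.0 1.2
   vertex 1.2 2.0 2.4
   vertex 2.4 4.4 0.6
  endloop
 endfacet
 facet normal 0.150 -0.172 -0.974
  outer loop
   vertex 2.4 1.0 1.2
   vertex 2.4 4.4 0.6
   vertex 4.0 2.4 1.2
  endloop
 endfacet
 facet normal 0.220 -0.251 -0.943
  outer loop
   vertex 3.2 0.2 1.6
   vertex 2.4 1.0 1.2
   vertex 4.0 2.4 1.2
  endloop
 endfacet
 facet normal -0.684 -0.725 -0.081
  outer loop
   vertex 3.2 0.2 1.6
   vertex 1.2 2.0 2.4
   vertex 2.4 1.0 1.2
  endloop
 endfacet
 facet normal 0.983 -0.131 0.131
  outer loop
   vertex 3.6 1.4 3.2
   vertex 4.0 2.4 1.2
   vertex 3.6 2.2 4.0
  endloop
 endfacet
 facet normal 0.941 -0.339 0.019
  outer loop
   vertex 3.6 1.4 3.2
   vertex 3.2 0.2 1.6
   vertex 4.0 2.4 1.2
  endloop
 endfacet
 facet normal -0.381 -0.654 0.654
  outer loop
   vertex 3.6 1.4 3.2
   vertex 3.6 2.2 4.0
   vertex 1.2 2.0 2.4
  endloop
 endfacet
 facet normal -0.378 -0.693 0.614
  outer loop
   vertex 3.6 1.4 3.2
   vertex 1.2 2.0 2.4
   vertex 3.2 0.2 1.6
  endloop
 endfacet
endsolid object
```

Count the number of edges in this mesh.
15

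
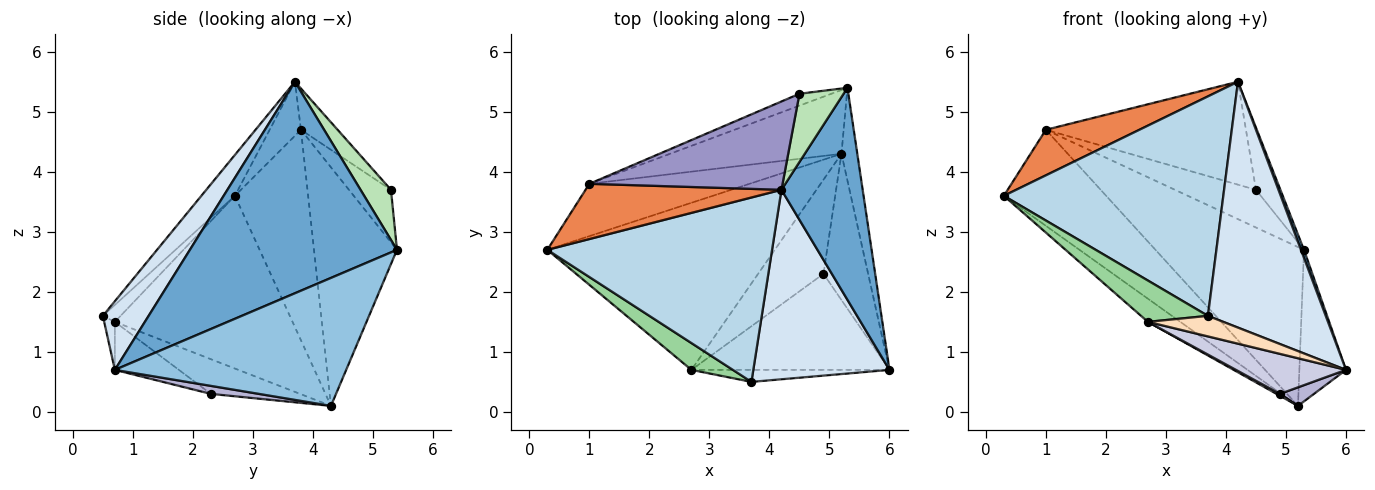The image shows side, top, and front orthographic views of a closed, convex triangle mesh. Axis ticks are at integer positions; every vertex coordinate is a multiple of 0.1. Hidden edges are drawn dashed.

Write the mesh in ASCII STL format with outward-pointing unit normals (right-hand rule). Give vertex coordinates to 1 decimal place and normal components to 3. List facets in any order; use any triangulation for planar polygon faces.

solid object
 facet normal 0.933 -0.014 0.358
  outer loop
   vertex 4.2 3.7 5.5
   vertex 6.0 0.7 0.7
   vertex 5.3 5.4 2.7
  endloop
 endfacet
 facet normal 0.973 0.196 -0.120
  outer loop
   vertex 5.2 4.3 0.1
   vertex 5.3 5.4 2.7
   vertex 6.0 0.7 0.7
  endloop
 endfacet
 facet normal -0.116 -0.760 0.639
  outer loop
   vertex 3.7 0.5 1.6
   vertex 4.2 3.7 5.5
   vertex 0.3 2.7 3.6
  endloop
 endfacet
 facet normal 0.294 -0.757 0.583
  outer loop
   vertex 3.7 0.5 1.6
   vertex 6.0 0.7 0.7
   vertex 4.2 3.7 5.5
  endloop
 endfacet
 facet normal -0.208 -0.622 0.755
  outer loop
   vertex 1.0 3.8 4.7
   vertex 0.3 2.7 3.6
   vertex 4.2 3.7 5.5
  endloop
 endfacet
 facet normal -0.532 0.744 -0.405
  outer loop
   vertex 1.0 3.8 4.7
   vertex 5.2 4.3 0.1
   vertex 0.3 2.7 3.6
  endloop
 endfacet
 facet normal -0.460 0.824 -0.331
  outer loop
   vertex 1.0 3.8 4.7
   vertex 5.3 5.4 2.7
   vertex 5.2 4.3 0.1
  endloop
 endfacet
 facet normal -0.121 -0.857 -0.501
  outer loop
   vertex 2.7 0.7 1.5
   vertex 6.0 0.7 0.7
   vertex 3.7 0.5 1.6
  endloop
 endfacet
 facet normal -0.601 0.110 -0.792
  outer loop
   vertex 2.7 0.7 1.5
   vertex 0.3 2.7 3.6
   vertex 5.2 4.3 0.1
  endloop
 endfacet
 facet normal -0.217 -0.819 0.532
  outer loop
   vertex 2.7 0.7 1.5
   vertex 3.7 0.5 1.6
   vertex 0.3 2.7 3.6
  endloop
 endfacet
 facet normal 0.643 0.516 0.566
  outer loop
   vertex 4.5 5.3 3.7
   vertex 4.2 3.7 5.5
   vertex 5.3 5.4 2.7
  endloop
 endfacet
 facet normal -0.443 0.855 -0.269
  outer loop
   vertex 4.5 5.3 3.7
   vertex 5.3 5.4 2.7
   vertex 1.0 3.8 4.7
  endloop
 endfacet
 facet normal -0.138 0.752 0.645
  outer loop
   vertex 4.5 5.3 3.7
   vertex 1.0 3.8 4.7
   vertex 4.2 3.7 5.5
  endloop
 endfacet
 facet normal 0.175 -0.124 -0.977
  outer loop
   vertex 4.9 2.3 0.3
   vertex 5.2 4.3 0.1
   vertex 6.0 0.7 0.7
  endloop
 endfacet
 facet normal -0.218 -0.375 -0.901
  outer loop
   vertex 4.9 2.3 0.3
   vertex 6.0 0.7 0.7
   vertex 2.7 0.7 1.5
  endloop
 endfacet
 facet normal -0.469 -0.018 -0.883
  outer loop
   vertex 4.9 2.3 0.3
   vertex 2.7 0.7 1.5
   vertex 5.2 4.3 0.1
  endloop
 endfacet
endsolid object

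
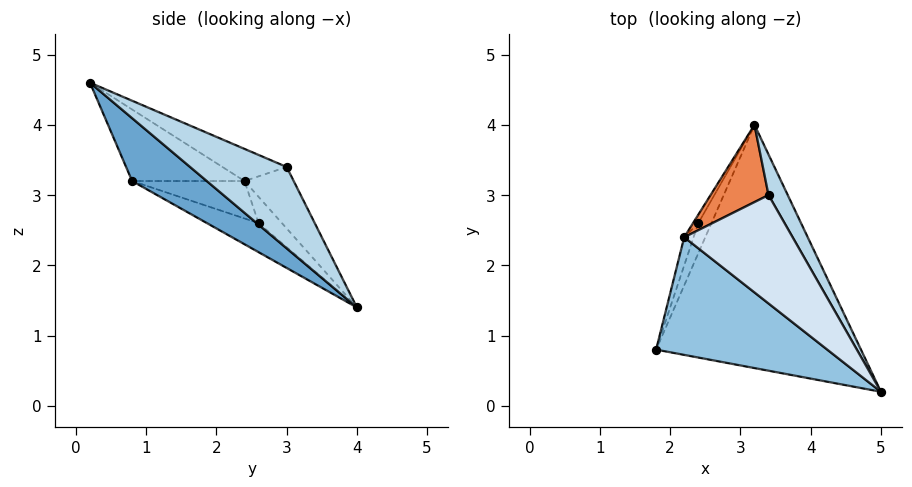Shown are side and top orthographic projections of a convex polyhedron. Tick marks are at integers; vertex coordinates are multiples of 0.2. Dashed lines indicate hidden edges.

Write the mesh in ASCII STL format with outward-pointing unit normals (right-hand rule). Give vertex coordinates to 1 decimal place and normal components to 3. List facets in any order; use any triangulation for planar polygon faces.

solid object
 facet normal 0.244 -0.554 -0.796
  outer loop
   vertex 3.2 4.0 1.4
   vertex 5.0 0.2 4.6
   vertex 1.8 0.8 3.2
  endloop
 endfacet
 facet normal -0.384 0.096 0.918
  outer loop
   vertex 2.2 2.4 3.2
   vertex 1.8 0.8 3.2
   vertex 5.0 0.2 4.6
  endloop
 endfacet
 facet normal 0.814 0.548 0.192
  outer loop
   vertex 3.4 3.0 3.4
   vertex 5.0 0.2 4.6
   vertex 3.2 4.0 1.4
  endloop
 endfacet
 facet normal -0.276 0.241 0.930
  outer loop
   vertex 3.4 3.0 3.4
   vertex 2.2 2.4 3.2
   vertex 5.0 0.2 4.6
  endloop
 endfacet
 facet normal -0.460 0.775 0.433
  outer loop
   vertex 3.4 3.0 3.4
   vertex 3.2 4.0 1.4
   vertex 2.2 2.4 3.2
  endloop
 endfacet
 facet normal -0.898 0.163 -0.408
  outer loop
   vertex 2.4 2.6 2.6
   vertex 3.2 4.0 1.4
   vertex 1.8 0.8 3.2
  endloop
 endfacet
 facet normal -0.943 0.236 -0.236
  outer loop
   vertex 2.4 2.6 2.6
   vertex 1.8 0.8 3.2
   vertex 2.2 2.4 3.2
  endloop
 endfacet
 facet normal -0.913 0.365 -0.183
  outer loop
   vertex 2.4 2.6 2.6
   vertex 2.2 2.4 3.2
   vertex 3.2 4.0 1.4
  endloop
 endfacet
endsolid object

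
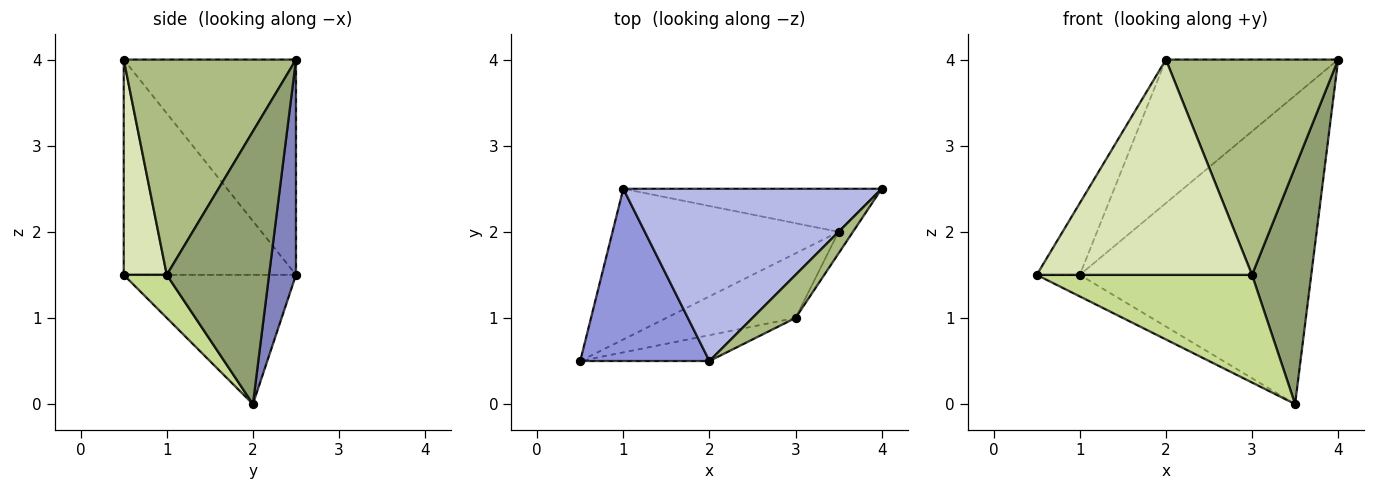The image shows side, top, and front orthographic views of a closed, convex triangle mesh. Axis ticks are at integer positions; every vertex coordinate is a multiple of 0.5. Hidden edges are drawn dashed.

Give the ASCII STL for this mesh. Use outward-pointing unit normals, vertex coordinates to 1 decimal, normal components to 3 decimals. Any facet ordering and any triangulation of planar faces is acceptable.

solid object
 facet normal -0.492 0.123 -0.862
  outer loop
   vertex 3.5 2.0 0.0
   vertex 0.5 0.5 1.5
   vertex 1.0 2.5 1.5
  endloop
 endfacet
 facet normal 0.114 0.984 -0.137
  outer loop
   vertex 3.5 2.0 0.0
   vertex 1.0 2.5 1.5
   vertex 4.0 2.5 4.0
  endloop
 endfacet
 facet normal -0.838 0.210 0.503
  outer loop
   vertex 2.0 0.5 4.0
   vertex 1.0 2.5 1.5
   vertex 0.5 0.5 1.5
  endloop
 endfacet
 facet normal -0.539 0.539 0.647
  outer loop
   vertex 2.0 0.5 4.0
   vertex 4.0 2.5 4.0
   vertex 1.0 2.5 1.5
  endloop
 endfacet
 facet normal 0.865 -0.501 -0.046
  outer loop
   vertex 3.0 1.0 1.5
   vertex 3.5 2.0 0.0
   vertex 4.0 2.5 4.0
  endloop
 endfacet
 facet normal 0.700 -0.700 0.140
  outer loop
   vertex 3.0 1.0 1.5
   vertex 4.0 2.5 4.0
   vertex 2.0 0.5 4.0
  endloop
 endfacet
 facet normal 0.169 -0.845 -0.507
  outer loop
   vertex 3.0 1.0 1.5
   vertex 0.5 0.5 1.5
   vertex 3.5 2.0 0.0
  endloop
 endfacet
 facet normal 0.195 -0.974 -0.117
  outer loop
   vertex 3.0 1.0 1.5
   vertex 2.0 0.5 4.0
   vertex 0.5 0.5 1.5
  endloop
 endfacet
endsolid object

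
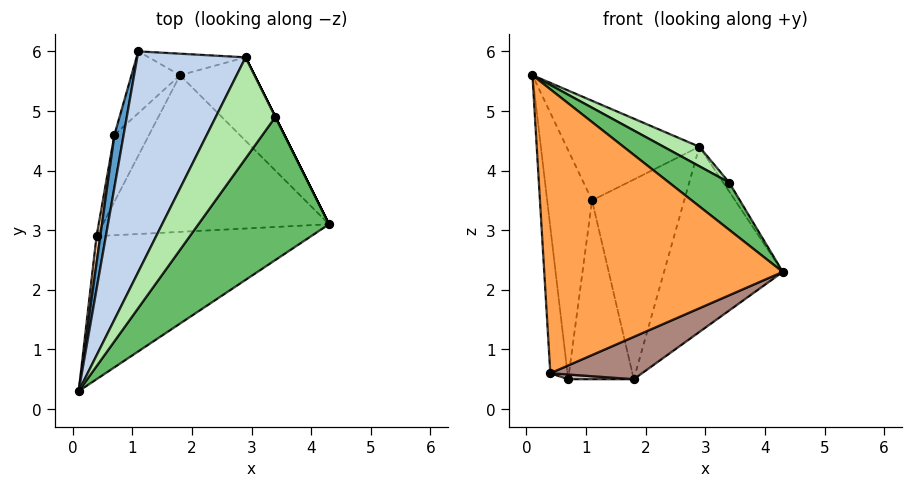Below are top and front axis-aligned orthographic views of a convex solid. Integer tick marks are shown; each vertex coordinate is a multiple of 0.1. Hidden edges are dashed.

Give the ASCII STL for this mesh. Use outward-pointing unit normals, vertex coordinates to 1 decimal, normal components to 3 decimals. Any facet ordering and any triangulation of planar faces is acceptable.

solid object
 facet normal -0.981 0.188 0.043
  outer loop
   vertex 0.7 4.6 0.5
   vertex 0.1 0.3 5.6
   vertex 1.1 6.0 3.5
  endloop
 endfacet
 facet normal -0.397 0.378 0.836
  outer loop
   vertex 2.9 5.9 4.4
   vertex 1.1 6.0 3.5
   vertex 0.1 0.3 5.6
  endloop
 endfacet
 facet normal 0.235 -0.868 -0.437
  outer loop
   vertex 0.4 2.9 0.6
   vertex 4.3 3.1 2.3
   vertex 0.1 0.3 5.6
  endloop
 endfacet
 facet normal -0.984 0.176 0.032
  outer loop
   vertex 0.4 2.9 0.6
   vertex 0.1 0.3 5.6
   vertex 0.7 4.6 0.5
  endloop
 endfacet
 facet normal 0.691 -0.227 0.687
  outer loop
   vertex 3.4 4.9 3.8
   vertex 0.1 0.3 5.6
   vertex 4.3 3.1 2.3
  endloop
 endfacet
 facet normal 0.624 -0.148 0.767
  outer loop
   vertex 3.4 4.9 3.8
   vertex 2.9 5.9 4.4
   vertex 0.1 0.3 5.6
  endloop
 endfacet
 facet normal 0.894 0.447 0.000
  outer loop
   vertex 3.4 4.9 3.8
   vertex 4.3 3.1 2.3
   vertex 2.9 5.9 4.4
  endloop
 endfacet
 facet normal -0.652 0.717 -0.248
  outer loop
   vertex 1.8 5.6 0.5
   vertex 0.7 4.6 0.5
   vertex 1.1 6.0 3.5
  endloop
 endfacet
 facet normal 0.108 0.988 -0.107
  outer loop
   vertex 1.8 5.6 0.5
   vertex 1.1 6.0 3.5
   vertex 2.9 5.9 4.4
  endloop
 endfacet
 facet normal 0.770 0.582 -0.262
  outer loop
   vertex 1.8 5.6 0.5
   vertex 2.9 5.9 4.4
   vertex 4.3 3.1 2.3
  endloop
 endfacet
 facet normal 0.398 -0.239 -0.886
  outer loop
   vertex 1.8 5.6 0.5
   vertex 4.3 3.1 2.3
   vertex 0.4 2.9 0.6
  endloop
 endfacet
 facet normal 0.063 -0.070 -0.996
  outer loop
   vertex 1.8 5.6 0.5
   vertex 0.4 2.9 0.6
   vertex 0.7 4.6 0.5
  endloop
 endfacet
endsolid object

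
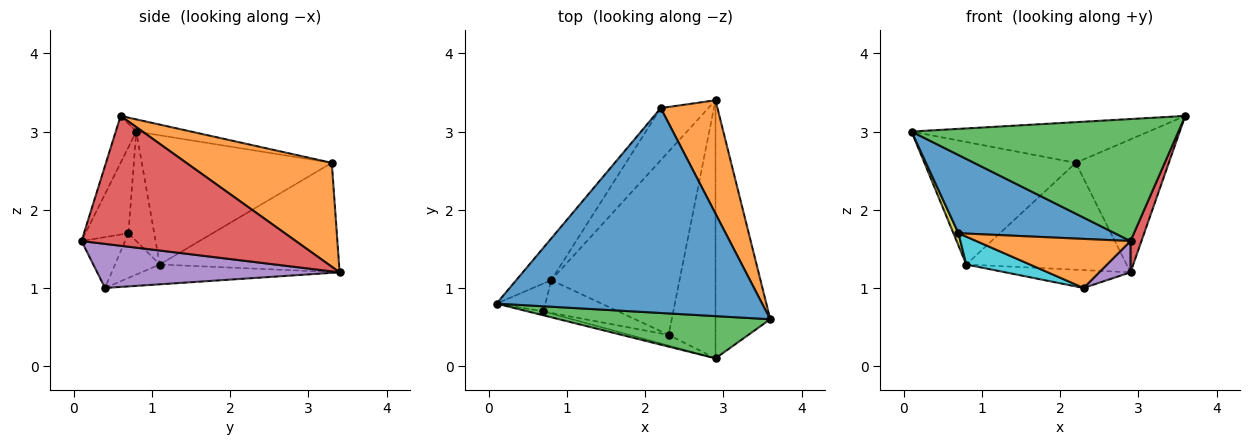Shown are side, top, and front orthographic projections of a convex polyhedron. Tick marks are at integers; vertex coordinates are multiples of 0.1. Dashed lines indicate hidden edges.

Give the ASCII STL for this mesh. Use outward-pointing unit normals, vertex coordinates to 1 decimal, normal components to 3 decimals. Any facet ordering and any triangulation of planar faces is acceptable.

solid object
 facet normal -0.045 0.194 0.980
  outer loop
   vertex 2.2 3.3 2.6
   vertex 0.1 0.8 3.0
   vertex 3.6 0.6 3.2
  endloop
 endfacet
 facet normal 0.765 0.490 0.418
  outer loop
   vertex 2.2 3.3 2.6
   vertex 3.6 0.6 3.2
   vertex 2.9 3.4 1.2
  endloop
 endfacet
 facet normal -0.072 -0.942 0.326
  outer loop
   vertex 2.9 0.1 1.6
   vertex 3.6 0.6 3.2
   vertex 0.1 0.8 3.0
  endloop
 endfacet
 facet normal 0.920 -0.047 -0.388
  outer loop
   vertex 2.9 0.1 1.6
   vertex 2.9 3.4 1.2
   vertex 3.6 0.6 3.2
  endloop
 endfacet
 facet normal 0.682 -0.088 -0.726
  outer loop
   vertex 2.9 0.1 1.6
   vertex 2.3 0.4 1.0
   vertex 2.9 3.4 1.2
  endloop
 endfacet
 facet normal -0.152 0.096 -0.984
  outer loop
   vertex 0.8 1.1 1.3
   vertex 2.9 3.4 1.2
   vertex 2.3 0.4 1.0
  endloop
 endfacet
 facet normal -0.765 0.610 -0.207
  outer loop
   vertex 0.8 1.1 1.3
   vertex 0.1 0.8 3.0
   vertex 2.2 3.3 2.6
  endloop
 endfacet
 facet normal -0.709 0.634 -0.309
  outer loop
   vertex 0.8 1.1 1.3
   vertex 2.2 3.3 2.6
   vertex 2.9 3.4 1.2
  endloop
 endfacet
 facet normal -0.899 -0.177 -0.401
  outer loop
   vertex 0.7 0.7 1.7
   vertex 0.1 0.8 3.0
   vertex 0.8 1.1 1.3
  endloop
 endfacet
 facet normal -0.414 -0.590 -0.693
  outer loop
   vertex 0.7 0.7 1.7
   vertex 0.8 1.1 1.3
   vertex 2.3 0.4 1.0
  endloop
 endfacet
 facet normal -0.265 -0.963 -0.048
  outer loop
   vertex 0.7 0.7 1.7
   vertex 2.9 0.1 1.6
   vertex 0.1 0.8 3.0
  endloop
 endfacet
 facet normal -0.266 -0.942 -0.205
  outer loop
   vertex 0.7 0.7 1.7
   vertex 2.3 0.4 1.0
   vertex 2.9 0.1 1.6
  endloop
 endfacet
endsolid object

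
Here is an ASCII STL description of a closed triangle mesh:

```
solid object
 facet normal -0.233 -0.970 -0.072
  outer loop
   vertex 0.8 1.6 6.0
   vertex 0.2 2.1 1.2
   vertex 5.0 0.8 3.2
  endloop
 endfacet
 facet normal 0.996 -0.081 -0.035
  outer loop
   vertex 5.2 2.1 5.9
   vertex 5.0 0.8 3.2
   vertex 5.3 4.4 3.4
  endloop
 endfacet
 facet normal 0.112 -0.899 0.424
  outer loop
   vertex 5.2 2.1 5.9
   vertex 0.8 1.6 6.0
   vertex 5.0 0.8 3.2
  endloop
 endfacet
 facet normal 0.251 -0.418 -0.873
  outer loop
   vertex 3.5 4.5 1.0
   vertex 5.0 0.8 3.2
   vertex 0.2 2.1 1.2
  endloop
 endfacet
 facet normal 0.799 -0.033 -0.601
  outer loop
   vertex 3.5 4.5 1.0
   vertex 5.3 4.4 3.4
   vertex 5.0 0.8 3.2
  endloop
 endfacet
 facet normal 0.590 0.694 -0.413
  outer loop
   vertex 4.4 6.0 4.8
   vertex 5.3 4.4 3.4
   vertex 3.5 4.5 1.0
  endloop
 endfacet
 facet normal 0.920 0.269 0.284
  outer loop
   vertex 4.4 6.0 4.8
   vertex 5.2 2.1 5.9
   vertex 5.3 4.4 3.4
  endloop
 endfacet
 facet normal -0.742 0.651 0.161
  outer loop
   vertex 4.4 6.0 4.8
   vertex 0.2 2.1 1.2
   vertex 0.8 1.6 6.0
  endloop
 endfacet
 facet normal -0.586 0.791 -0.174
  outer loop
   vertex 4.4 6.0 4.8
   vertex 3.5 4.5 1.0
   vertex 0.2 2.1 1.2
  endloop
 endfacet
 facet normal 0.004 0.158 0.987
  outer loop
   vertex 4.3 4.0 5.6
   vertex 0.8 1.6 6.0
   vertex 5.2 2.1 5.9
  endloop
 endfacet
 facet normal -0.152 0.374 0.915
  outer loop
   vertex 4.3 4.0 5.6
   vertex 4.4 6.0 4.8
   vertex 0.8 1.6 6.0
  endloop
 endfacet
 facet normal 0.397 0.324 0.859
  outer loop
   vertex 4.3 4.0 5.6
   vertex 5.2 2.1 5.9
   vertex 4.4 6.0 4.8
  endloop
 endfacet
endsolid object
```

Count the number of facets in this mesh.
12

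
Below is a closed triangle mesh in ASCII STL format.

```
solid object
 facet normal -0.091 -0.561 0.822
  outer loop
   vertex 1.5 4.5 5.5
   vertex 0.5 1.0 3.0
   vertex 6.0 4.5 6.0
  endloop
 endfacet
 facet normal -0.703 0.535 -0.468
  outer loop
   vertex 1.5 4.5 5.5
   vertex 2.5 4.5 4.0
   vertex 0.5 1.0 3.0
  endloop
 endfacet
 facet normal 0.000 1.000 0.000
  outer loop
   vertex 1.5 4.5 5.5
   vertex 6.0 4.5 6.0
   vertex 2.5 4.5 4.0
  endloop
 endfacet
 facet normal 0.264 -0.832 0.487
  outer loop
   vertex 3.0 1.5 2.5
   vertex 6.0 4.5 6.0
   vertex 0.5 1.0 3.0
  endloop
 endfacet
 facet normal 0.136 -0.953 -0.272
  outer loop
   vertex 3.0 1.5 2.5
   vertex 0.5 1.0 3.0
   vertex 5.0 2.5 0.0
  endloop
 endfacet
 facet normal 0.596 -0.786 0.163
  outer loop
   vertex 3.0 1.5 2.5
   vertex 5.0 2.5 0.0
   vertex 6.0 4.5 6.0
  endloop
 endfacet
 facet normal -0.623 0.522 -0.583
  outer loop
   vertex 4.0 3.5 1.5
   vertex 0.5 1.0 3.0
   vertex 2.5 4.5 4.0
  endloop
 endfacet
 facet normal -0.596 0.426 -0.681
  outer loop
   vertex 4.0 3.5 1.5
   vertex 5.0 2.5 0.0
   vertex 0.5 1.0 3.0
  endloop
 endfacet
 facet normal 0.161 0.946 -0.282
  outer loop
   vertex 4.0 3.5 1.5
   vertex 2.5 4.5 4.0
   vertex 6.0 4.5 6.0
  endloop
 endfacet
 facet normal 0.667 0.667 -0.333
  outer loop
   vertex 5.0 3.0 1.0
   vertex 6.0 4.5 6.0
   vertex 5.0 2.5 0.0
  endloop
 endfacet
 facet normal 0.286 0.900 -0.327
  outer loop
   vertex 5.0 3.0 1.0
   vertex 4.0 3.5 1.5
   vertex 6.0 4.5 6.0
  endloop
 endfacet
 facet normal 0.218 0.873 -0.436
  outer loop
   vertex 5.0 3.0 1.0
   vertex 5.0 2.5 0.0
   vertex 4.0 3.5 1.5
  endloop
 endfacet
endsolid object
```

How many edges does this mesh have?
18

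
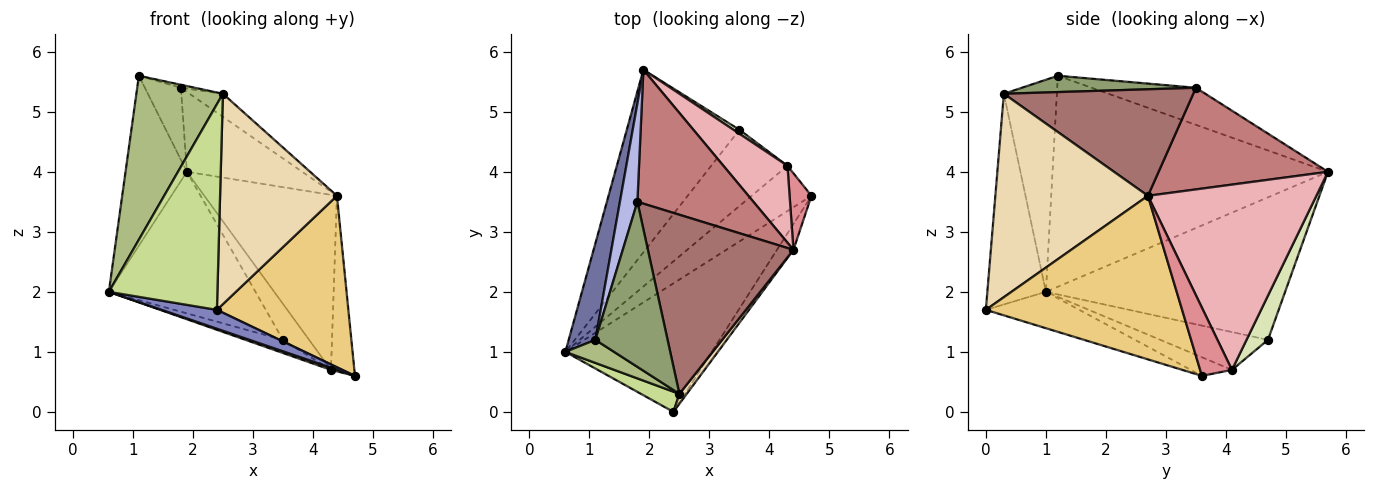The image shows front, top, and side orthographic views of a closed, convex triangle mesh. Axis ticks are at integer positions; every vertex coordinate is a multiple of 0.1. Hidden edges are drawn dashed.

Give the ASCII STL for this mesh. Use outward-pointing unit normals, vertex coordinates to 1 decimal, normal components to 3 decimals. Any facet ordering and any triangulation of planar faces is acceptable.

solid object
 facet normal -0.969 0.216 0.123
  outer loop
   vertex 1.1 1.2 5.6
   vertex 1.9 5.7 4.0
   vertex 0.6 1.0 2.0
  endloop
 endfacet
 facet normal -0.239 -0.141 -0.961
  outer loop
   vertex 2.4 0.0 1.7
   vertex 0.6 1.0 2.0
   vertex 4.7 3.6 0.6
  endloop
 endfacet
 facet normal -0.707 0.433 -0.559
  outer loop
   vertex 3.5 4.7 1.2
   vertex 0.6 1.0 2.0
   vertex 1.9 5.7 4.0
  endloop
 endfacet
 facet normal -0.863 0.298 0.407
  outer loop
   vertex 1.8 3.5 5.4
   vertex 1.9 5.7 4.0
   vertex 1.1 1.2 5.6
  endloop
 endfacet
 facet normal 0.220 0.018 0.975
  outer loop
   vertex 2.5 0.3 5.3
   vertex 1.8 3.5 5.4
   vertex 1.1 1.2 5.6
  endloop
 endfacet
 facet normal -0.519 -0.847 0.119
  outer loop
   vertex 2.5 0.3 5.3
   vertex 1.1 1.2 5.6
   vertex 0.6 1.0 2.0
  endloop
 endfacet
 facet normal -0.473 -0.877 0.086
  outer loop
   vertex 2.5 0.3 5.3
   vertex 0.6 1.0 2.0
   vertex 2.4 0.0 1.7
  endloop
 endfacet
 facet normal 0.631 0.771 0.086
  outer loop
   vertex 4.3 4.1 0.7
   vertex 3.5 4.7 1.2
   vertex 1.9 5.7 4.0
  endloop
 endfacet
 facet normal -0.296 -0.046 -0.954
  outer loop
   vertex 4.3 4.1 0.7
   vertex 4.7 3.6 0.6
   vertex 0.6 1.0 2.0
  endloop
 endfacet
 facet normal -0.439 0.153 -0.885
  outer loop
   vertex 4.3 4.1 0.7
   vertex 0.6 1.0 2.0
   vertex 3.5 4.7 1.2
  endloop
 endfacet
 facet normal 0.828 -0.555 -0.084
  outer loop
   vertex 4.4 2.7 3.6
   vertex 2.4 0.0 1.7
   vertex 4.7 3.6 0.6
  endloop
 endfacet
 facet normal 0.793 -0.608 0.029
  outer loop
   vertex 4.4 2.7 3.6
   vertex 2.5 0.3 5.3
   vertex 2.4 0.0 1.7
  endloop
 endfacet
 facet normal 0.587 0.103 0.803
  outer loop
   vertex 4.4 2.7 3.6
   vertex 1.8 3.5 5.4
   vertex 2.5 0.3 5.3
  endloop
 endfacet
 facet normal 0.601 0.409 0.686
  outer loop
   vertex 4.4 2.7 3.6
   vertex 1.9 5.7 4.0
   vertex 1.8 3.5 5.4
  endloop
 endfacet
 facet normal 0.780 0.574 0.250
  outer loop
   vertex 4.4 2.7 3.6
   vertex 4.7 3.6 0.6
   vertex 4.3 4.1 0.7
  endloop
 endfacet
 facet normal 0.758 0.597 0.262
  outer loop
   vertex 4.4 2.7 3.6
   vertex 4.3 4.1 0.7
   vertex 1.9 5.7 4.0
  endloop
 endfacet
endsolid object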